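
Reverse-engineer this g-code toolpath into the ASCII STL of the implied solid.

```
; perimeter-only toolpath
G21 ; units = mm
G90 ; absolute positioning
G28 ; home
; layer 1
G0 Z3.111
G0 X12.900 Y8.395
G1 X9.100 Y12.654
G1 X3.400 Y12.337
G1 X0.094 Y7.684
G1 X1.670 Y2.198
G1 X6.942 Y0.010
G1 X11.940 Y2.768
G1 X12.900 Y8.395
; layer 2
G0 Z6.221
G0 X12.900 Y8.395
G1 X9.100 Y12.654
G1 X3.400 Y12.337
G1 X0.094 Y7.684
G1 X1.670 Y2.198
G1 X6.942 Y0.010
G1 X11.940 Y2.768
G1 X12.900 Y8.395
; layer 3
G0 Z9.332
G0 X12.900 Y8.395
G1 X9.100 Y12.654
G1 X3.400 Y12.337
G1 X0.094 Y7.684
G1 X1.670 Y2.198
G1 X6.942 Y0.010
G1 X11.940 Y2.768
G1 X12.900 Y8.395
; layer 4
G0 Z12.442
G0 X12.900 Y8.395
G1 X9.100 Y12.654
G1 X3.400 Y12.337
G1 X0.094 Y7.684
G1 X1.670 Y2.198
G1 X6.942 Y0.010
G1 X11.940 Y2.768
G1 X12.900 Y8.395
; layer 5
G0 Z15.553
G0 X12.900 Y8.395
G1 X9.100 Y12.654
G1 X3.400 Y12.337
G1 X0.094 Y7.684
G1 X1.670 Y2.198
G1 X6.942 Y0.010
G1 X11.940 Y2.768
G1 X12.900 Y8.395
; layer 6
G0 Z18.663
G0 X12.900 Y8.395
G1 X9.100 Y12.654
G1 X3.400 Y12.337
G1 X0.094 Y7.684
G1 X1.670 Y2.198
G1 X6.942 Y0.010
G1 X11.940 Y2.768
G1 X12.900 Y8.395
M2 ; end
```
solid part
  facet normal 0.0000 0.0000 -1.0000
    outer loop
      vertex 3.400 12.337 0.000
      vertex 9.100 12.654 0.000
      vertex 12.900 8.395 0.000
    endloop
  endfacet
  facet normal 0.0000 0.0000 -1.0000
    outer loop
      vertex 0.094 7.684 0.000
      vertex 3.400 12.337 0.000
      vertex 12.900 8.395 0.000
    endloop
  endfacet
  facet normal 0.0000 0.0000 -1.0000
    outer loop
      vertex 1.670 2.198 0.000
      vertex 0.094 7.684 0.000
      vertex 12.900 8.395 0.000
    endloop
  endfacet
  facet normal 0.0000 0.0000 -1.0000
    outer loop
      vertex 6.942 0.010 0.000
      vertex 1.670 2.198 0.000
      vertex 12.900 8.395 0.000
    endloop
  endfacet
  facet normal 0.0000 0.0000 -1.0000
    outer loop
      vertex 11.940 2.768 0.000
      vertex 6.942 0.010 0.000
      vertex 12.900 8.395 0.000
    endloop
  endfacet
  facet normal 0.0000 0.0000 1.0000
    outer loop
      vertex 12.900 8.395 18.663
      vertex 9.100 12.654 18.663
      vertex 3.400 12.337 18.663
    endloop
  endfacet
  facet normal 0.0000 0.0000 1.0000
    outer loop
      vertex 12.900 8.395 18.663
      vertex 3.400 12.337 18.663
      vertex 0.094 7.684 18.663
    endloop
  endfacet
  facet normal 0.0000 0.0000 1.0000
    outer loop
      vertex 12.900 8.395 18.663
      vertex 0.094 7.684 18.663
      vertex 1.670 2.198 18.663
    endloop
  endfacet
  facet normal 0.0000 0.0000 1.0000
    outer loop
      vertex 12.900 8.395 18.663
      vertex 1.670 2.198 18.663
      vertex 6.942 0.010 18.663
    endloop
  endfacet
  facet normal 0.0000 0.0000 1.0000
    outer loop
      vertex 12.900 8.395 18.663
      vertex 6.942 0.010 18.663
      vertex 11.940 2.768 18.663
    endloop
  endfacet
  facet normal 0.7462 0.6658 0.0000
    outer loop
      vertex 12.900 8.395 0.000
      vertex 9.100 12.654 0.000
      vertex 9.100 12.654 18.663
    endloop
  endfacet
  facet normal 0.7462 0.6658 0.0000
    outer loop
      vertex 12.900 8.395 0.000
      vertex 9.100 12.654 18.663
      vertex 12.900 8.395 18.663
    endloop
  endfacet
  facet normal -0.0555 0.9985 0.0000
    outer loop
      vertex 9.100 12.654 0.000
      vertex 3.400 12.337 0.000
      vertex 3.400 12.337 18.663
    endloop
  endfacet
  facet normal -0.0555 0.9985 0.0000
    outer loop
      vertex 9.100 12.654 0.000
      vertex 3.400 12.337 18.663
      vertex 9.100 12.654 18.663
    endloop
  endfacet
  facet normal -0.8152 0.5792 0.0000
    outer loop
      vertex 3.400 12.337 0.000
      vertex 0.094 7.684 0.000
      vertex 0.094 7.684 18.663
    endloop
  endfacet
  facet normal -0.8152 0.5792 0.0000
    outer loop
      vertex 3.400 12.337 0.000
      vertex 0.094 7.684 18.663
      vertex 3.400 12.337 18.663
    endloop
  endfacet
  facet normal -0.9611 -0.2761 0.0000
    outer loop
      vertex 0.094 7.684 0.000
      vertex 1.670 2.198 0.000
      vertex 1.670 2.198 18.663
    endloop
  endfacet
  facet normal -0.9611 -0.2761 0.0000
    outer loop
      vertex 0.094 7.684 0.000
      vertex 1.670 2.198 18.663
      vertex 0.094 7.684 18.663
    endloop
  endfacet
  facet normal -0.3833 -0.9236 0.0000
    outer loop
      vertex 1.670 2.198 0.000
      vertex 6.942 0.010 0.000
      vertex 6.942 0.010 18.663
    endloop
  endfacet
  facet normal -0.3833 -0.9236 0.0000
    outer loop
      vertex 1.670 2.198 0.000
      vertex 6.942 0.010 18.663
      vertex 1.670 2.198 18.663
    endloop
  endfacet
  facet normal 0.4831 -0.8755 0.0000
    outer loop
      vertex 6.942 0.010 0.000
      vertex 11.940 2.768 0.000
      vertex 11.940 2.768 18.663
    endloop
  endfacet
  facet normal 0.4831 -0.8755 0.0000
    outer loop
      vertex 6.942 0.010 0.000
      vertex 11.940 2.768 18.663
      vertex 6.942 0.010 18.663
    endloop
  endfacet
  facet normal 0.9858 -0.1682 0.0000
    outer loop
      vertex 11.940 2.768 0.000
      vertex 12.900 8.395 0.000
      vertex 12.900 8.395 18.663
    endloop
  endfacet
  facet normal 0.9858 -0.1682 0.0000
    outer loop
      vertex 11.940 2.768 0.000
      vertex 12.900 8.395 18.663
      vertex 11.940 2.768 18.663
    endloop
  endfacet
endsolid part

The G0 Z moves step by Δz≈3.111 mm. Every layer's G1 loop is the same polygon, so the solid is a straight extrusion of it from z=0 to z≈18.7. Closing with flat bottom and top caps and triangulating gives 24 facets — a regular 7-sided prism (a cylinder approximated with 7 flat sides), circumscribed radius ≈ 6.58 mm, height ≈ 18.7 mm.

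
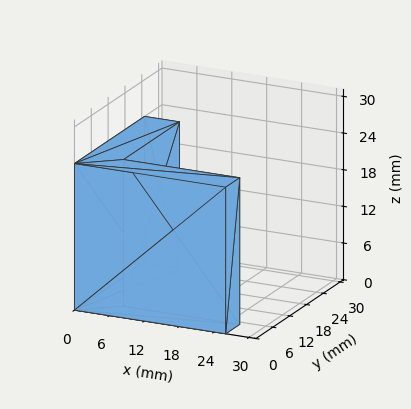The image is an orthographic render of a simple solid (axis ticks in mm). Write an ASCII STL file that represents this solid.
Reading the render: the shape is an L-shaped prism: outer 26 × 25 mm, arm thicknesses ≈ 5 mm (horizontal) and 6 mm (vertical), extruded 24 mm in z (dimensions read to the nearest mm from the axis ticks). For the STL, each face is triangulated and given an outward normal.

solid part
  facet normal 0.0000 0.0000 -1.0000
    outer loop
      vertex 26.000 5.000 0.000
      vertex 26.000 0.000 0.000
      vertex 0.000 0.000 0.000
    endloop
  endfacet
  facet normal 0.0000 0.0000 -1.0000
    outer loop
      vertex 6.000 5.000 0.000
      vertex 26.000 5.000 0.000
      vertex 0.000 0.000 0.000
    endloop
  endfacet
  facet normal 0.0000 0.0000 -1.0000
    outer loop
      vertex 6.000 25.000 0.000
      vertex 6.000 5.000 0.000
      vertex 0.000 0.000 0.000
    endloop
  endfacet
  facet normal 0.0000 0.0000 -1.0000
    outer loop
      vertex 0.000 25.000 0.000
      vertex 6.000 25.000 0.000
      vertex 0.000 0.000 0.000
    endloop
  endfacet
  facet normal 0.0000 0.0000 1.0000
    outer loop
      vertex 0.000 0.000 24.000
      vertex 26.000 0.000 24.000
      vertex 26.000 5.000 24.000
    endloop
  endfacet
  facet normal 0.0000 0.0000 1.0000
    outer loop
      vertex 0.000 0.000 24.000
      vertex 26.000 5.000 24.000
      vertex 6.000 5.000 24.000
    endloop
  endfacet
  facet normal 0.0000 0.0000 1.0000
    outer loop
      vertex 0.000 0.000 24.000
      vertex 6.000 5.000 24.000
      vertex 6.000 25.000 24.000
    endloop
  endfacet
  facet normal 0.0000 0.0000 1.0000
    outer loop
      vertex 0.000 0.000 24.000
      vertex 6.000 25.000 24.000
      vertex 0.000 25.000 24.000
    endloop
  endfacet
  facet normal 0.0000 -1.0000 0.0000
    outer loop
      vertex 0.000 0.000 0.000
      vertex 26.000 0.000 0.000
      vertex 26.000 0.000 24.000
    endloop
  endfacet
  facet normal 0.0000 -1.0000 0.0000
    outer loop
      vertex 0.000 0.000 0.000
      vertex 26.000 0.000 24.000
      vertex 0.000 0.000 24.000
    endloop
  endfacet
  facet normal 1.0000 0.0000 0.0000
    outer loop
      vertex 26.000 0.000 0.000
      vertex 26.000 5.000 0.000
      vertex 26.000 5.000 24.000
    endloop
  endfacet
  facet normal 1.0000 0.0000 0.0000
    outer loop
      vertex 26.000 0.000 0.000
      vertex 26.000 5.000 24.000
      vertex 26.000 0.000 24.000
    endloop
  endfacet
  facet normal 0.0000 1.0000 0.0000
    outer loop
      vertex 26.000 5.000 0.000
      vertex 6.000 5.000 0.000
      vertex 6.000 5.000 24.000
    endloop
  endfacet
  facet normal 0.0000 1.0000 0.0000
    outer loop
      vertex 26.000 5.000 0.000
      vertex 6.000 5.000 24.000
      vertex 26.000 5.000 24.000
    endloop
  endfacet
  facet normal 1.0000 0.0000 0.0000
    outer loop
      vertex 6.000 5.000 0.000
      vertex 6.000 25.000 0.000
      vertex 6.000 25.000 24.000
    endloop
  endfacet
  facet normal 1.0000 0.0000 0.0000
    outer loop
      vertex 6.000 5.000 0.000
      vertex 6.000 25.000 24.000
      vertex 6.000 5.000 24.000
    endloop
  endfacet
  facet normal 0.0000 1.0000 0.0000
    outer loop
      vertex 6.000 25.000 0.000
      vertex 0.000 25.000 0.000
      vertex 0.000 25.000 24.000
    endloop
  endfacet
  facet normal 0.0000 1.0000 0.0000
    outer loop
      vertex 6.000 25.000 0.000
      vertex 0.000 25.000 24.000
      vertex 6.000 25.000 24.000
    endloop
  endfacet
  facet normal -1.0000 0.0000 0.0000
    outer loop
      vertex 0.000 25.000 0.000
      vertex 0.000 0.000 0.000
      vertex 0.000 0.000 24.000
    endloop
  endfacet
  facet normal -1.0000 0.0000 0.0000
    outer loop
      vertex 0.000 25.000 0.000
      vertex 0.000 0.000 24.000
      vertex 0.000 25.000 24.000
    endloop
  endfacet
endsolid part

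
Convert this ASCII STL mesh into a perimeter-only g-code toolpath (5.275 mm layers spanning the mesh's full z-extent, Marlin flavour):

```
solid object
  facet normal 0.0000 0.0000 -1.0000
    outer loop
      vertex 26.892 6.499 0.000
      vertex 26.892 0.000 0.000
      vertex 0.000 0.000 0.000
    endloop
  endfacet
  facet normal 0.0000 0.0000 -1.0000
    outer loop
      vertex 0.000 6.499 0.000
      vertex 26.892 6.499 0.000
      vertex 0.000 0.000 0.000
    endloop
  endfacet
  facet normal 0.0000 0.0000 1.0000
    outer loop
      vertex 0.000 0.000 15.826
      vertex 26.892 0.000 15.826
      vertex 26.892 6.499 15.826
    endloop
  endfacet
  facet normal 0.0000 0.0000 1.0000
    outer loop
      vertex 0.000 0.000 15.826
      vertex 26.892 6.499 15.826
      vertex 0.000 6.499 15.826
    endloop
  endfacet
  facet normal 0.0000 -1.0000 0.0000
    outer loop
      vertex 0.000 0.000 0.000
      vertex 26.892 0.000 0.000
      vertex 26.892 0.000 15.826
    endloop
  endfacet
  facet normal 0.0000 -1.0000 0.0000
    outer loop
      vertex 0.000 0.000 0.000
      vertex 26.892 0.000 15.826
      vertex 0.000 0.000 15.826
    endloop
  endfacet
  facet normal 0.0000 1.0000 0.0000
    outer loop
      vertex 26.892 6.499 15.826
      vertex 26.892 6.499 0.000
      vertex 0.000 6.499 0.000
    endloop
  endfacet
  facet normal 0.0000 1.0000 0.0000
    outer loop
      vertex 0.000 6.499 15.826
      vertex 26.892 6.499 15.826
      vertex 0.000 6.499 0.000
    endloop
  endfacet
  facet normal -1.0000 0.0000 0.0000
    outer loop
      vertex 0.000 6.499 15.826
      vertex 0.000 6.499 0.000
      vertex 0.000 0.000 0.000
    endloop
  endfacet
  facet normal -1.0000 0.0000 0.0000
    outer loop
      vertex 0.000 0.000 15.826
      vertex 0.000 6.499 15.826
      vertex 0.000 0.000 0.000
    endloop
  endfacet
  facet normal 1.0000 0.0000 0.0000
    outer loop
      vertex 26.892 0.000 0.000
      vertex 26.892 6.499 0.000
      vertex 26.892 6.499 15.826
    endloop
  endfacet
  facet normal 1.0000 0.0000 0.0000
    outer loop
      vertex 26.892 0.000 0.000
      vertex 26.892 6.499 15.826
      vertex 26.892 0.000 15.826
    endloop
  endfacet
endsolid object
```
; perimeter-only toolpath
G21 ; units = mm
G90 ; absolute positioning
G28 ; home
; layer 1
G0 Z5.275
G0 X0.000 Y0.000
G1 X26.892 Y0.000
G1 X26.892 Y6.499
G1 X0.000 Y6.499
G1 X0.000 Y0.000
; layer 2
G0 Z10.551
G0 X0.000 Y0.000
G1 X26.892 Y0.000
G1 X26.892 Y6.499
G1 X0.000 Y6.499
G1 X0.000 Y0.000
; layer 3
G0 Z15.826
G0 X0.000 Y0.000
G1 X26.892 Y0.000
G1 X26.892 Y6.499
G1 X0.000 Y6.499
G1 X0.000 Y0.000
M2 ; end

The solid is a rectangular box, roughly 26.9 × 6.5 mm footprint and 15.8 mm tall. Slicing at Δz = 5.275 mm — 3 equal slices spanning the solid's height, so layer i sits at z = i·h/3 — gives 3 non-empty perimeters. Each is a 4-segment closed polygon; G0 lifts to the layer z and rapids to the start vertex, then G1 traces the edges.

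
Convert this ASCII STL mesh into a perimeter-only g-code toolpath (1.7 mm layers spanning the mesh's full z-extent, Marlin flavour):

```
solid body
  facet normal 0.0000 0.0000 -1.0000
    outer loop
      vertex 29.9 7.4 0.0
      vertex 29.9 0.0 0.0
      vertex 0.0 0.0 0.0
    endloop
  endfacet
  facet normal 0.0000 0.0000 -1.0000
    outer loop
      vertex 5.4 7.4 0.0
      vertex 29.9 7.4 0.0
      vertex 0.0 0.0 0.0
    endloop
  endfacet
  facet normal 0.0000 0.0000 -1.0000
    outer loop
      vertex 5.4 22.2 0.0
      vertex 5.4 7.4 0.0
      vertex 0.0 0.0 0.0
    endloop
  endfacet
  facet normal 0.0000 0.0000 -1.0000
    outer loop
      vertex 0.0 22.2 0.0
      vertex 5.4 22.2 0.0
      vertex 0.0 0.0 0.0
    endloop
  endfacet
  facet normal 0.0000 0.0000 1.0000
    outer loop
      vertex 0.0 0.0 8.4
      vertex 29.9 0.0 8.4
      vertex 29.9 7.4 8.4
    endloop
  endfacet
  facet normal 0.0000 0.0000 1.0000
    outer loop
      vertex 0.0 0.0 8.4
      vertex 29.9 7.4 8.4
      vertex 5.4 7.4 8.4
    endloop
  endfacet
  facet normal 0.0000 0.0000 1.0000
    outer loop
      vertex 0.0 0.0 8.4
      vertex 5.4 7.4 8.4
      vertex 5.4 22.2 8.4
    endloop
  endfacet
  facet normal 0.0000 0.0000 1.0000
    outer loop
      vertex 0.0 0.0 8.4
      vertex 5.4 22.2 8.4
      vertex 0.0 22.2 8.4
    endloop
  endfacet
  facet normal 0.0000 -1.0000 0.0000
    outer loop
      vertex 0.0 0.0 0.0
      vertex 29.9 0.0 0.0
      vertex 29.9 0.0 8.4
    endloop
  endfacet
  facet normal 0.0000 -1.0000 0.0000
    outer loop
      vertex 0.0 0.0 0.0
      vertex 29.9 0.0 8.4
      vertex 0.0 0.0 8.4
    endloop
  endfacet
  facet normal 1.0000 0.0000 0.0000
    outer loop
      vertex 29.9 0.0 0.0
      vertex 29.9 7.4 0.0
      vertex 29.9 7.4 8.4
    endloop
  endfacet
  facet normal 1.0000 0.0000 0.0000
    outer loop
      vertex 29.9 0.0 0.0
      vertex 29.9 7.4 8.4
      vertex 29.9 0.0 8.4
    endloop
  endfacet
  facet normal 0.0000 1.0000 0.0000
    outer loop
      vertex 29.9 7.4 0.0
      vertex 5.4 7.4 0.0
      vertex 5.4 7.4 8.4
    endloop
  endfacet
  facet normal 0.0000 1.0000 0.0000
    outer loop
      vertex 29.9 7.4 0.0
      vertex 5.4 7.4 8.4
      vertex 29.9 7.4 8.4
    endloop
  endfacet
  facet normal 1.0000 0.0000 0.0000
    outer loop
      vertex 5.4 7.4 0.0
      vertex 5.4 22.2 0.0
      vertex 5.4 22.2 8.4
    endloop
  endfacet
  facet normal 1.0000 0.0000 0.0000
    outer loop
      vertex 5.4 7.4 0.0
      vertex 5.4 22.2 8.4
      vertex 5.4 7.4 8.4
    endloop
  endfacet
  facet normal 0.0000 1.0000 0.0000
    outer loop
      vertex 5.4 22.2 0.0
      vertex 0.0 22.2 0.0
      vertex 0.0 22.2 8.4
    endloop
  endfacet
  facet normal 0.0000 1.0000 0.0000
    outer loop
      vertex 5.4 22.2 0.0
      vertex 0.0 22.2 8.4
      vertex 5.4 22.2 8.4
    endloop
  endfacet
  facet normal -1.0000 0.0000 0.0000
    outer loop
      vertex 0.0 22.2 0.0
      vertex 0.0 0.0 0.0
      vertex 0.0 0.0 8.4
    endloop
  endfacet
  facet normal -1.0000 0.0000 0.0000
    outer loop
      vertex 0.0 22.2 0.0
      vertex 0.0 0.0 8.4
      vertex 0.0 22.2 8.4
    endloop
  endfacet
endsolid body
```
; perimeter-only toolpath
G21 ; units = mm
G90 ; absolute positioning
G28 ; home
; layer 1
G0 Z1.7
G0 X0.0 Y0.0
G1 X29.9 Y0.0
G1 X29.9 Y7.4
G1 X5.4 Y7.4
G1 X5.4 Y22.2
G1 X0.0 Y22.2
G1 X0.0 Y0.0
; layer 2
G0 Z3.4
G0 X0.0 Y0.0
G1 X29.9 Y0.0
G1 X29.9 Y7.4
G1 X5.4 Y7.4
G1 X5.4 Y22.2
G1 X0.0 Y22.2
G1 X0.0 Y0.0
; layer 3
G0 Z5.0
G0 X0.0 Y0.0
G1 X29.9 Y0.0
G1 X29.9 Y7.4
G1 X5.4 Y7.4
G1 X5.4 Y22.2
G1 X0.0 Y22.2
G1 X0.0 Y0.0
; layer 4
G0 Z6.7
G0 X0.0 Y0.0
G1 X29.9 Y0.0
G1 X29.9 Y7.4
G1 X5.4 Y7.4
G1 X5.4 Y22.2
G1 X0.0 Y22.2
G1 X0.0 Y0.0
; layer 5
G0 Z8.4
G0 X0.0 Y0.0
G1 X29.9 Y0.0
G1 X29.9 Y7.4
G1 X5.4 Y7.4
G1 X5.4 Y22.2
G1 X0.0 Y22.2
G1 X0.0 Y0.0
M2 ; end

The solid is an L-shaped prism: outer 29.9 × 22.2 mm, arm thicknesses ≈ 7.4 mm (horizontal) and 5.4 mm (vertical), extruded 8.4 mm in z. Slicing at Δz = 1.7 mm — 5 equal slices spanning the solid's height, so layer i sits at z = i·h/5 — gives 5 non-empty perimeters. Each is a 6-segment closed polygon; G0 lifts to the layer z and rapids to the start vertex, then G1 traces the edges.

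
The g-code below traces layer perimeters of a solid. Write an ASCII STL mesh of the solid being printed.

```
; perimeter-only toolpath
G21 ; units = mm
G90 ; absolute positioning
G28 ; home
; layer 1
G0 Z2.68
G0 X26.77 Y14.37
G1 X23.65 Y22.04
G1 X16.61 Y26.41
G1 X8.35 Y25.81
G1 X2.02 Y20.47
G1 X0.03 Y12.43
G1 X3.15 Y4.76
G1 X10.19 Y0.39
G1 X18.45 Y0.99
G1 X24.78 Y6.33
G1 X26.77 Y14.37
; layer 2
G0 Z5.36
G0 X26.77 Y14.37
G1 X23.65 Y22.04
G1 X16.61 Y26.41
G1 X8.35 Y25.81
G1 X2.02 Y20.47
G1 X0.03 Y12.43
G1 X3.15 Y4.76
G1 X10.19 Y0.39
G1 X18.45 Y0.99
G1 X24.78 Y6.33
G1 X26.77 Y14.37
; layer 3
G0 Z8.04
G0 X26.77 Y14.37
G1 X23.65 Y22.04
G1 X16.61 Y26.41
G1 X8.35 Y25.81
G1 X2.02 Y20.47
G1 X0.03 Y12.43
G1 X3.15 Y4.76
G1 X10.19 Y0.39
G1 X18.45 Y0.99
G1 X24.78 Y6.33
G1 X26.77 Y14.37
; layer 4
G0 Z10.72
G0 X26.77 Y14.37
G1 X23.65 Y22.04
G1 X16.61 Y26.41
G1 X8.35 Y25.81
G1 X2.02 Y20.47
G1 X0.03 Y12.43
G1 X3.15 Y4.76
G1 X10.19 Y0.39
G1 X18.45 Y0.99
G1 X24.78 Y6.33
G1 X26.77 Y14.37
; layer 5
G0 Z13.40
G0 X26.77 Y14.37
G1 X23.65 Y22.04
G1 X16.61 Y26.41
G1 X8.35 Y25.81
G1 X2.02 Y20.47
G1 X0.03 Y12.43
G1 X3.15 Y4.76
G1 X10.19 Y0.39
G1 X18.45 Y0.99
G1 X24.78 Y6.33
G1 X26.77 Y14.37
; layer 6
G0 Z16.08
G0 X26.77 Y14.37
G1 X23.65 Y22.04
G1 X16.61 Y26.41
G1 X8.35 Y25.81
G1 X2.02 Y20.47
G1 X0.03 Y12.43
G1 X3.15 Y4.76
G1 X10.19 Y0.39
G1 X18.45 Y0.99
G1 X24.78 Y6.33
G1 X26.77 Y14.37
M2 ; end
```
solid part
  facet normal 0.0000 0.0000 -1.0000
    outer loop
      vertex 16.61 26.41 0.00
      vertex 23.65 22.04 0.00
      vertex 26.77 14.37 0.00
    endloop
  endfacet
  facet normal 0.0000 0.0000 -1.0000
    outer loop
      vertex 8.35 25.81 0.00
      vertex 16.61 26.41 0.00
      vertex 26.77 14.37 0.00
    endloop
  endfacet
  facet normal 0.0000 0.0000 -1.0000
    outer loop
      vertex 2.02 20.47 0.00
      vertex 8.35 25.81 0.00
      vertex 26.77 14.37 0.00
    endloop
  endfacet
  facet normal 0.0000 0.0000 -1.0000
    outer loop
      vertex 0.03 12.43 0.00
      vertex 2.02 20.47 0.00
      vertex 26.77 14.37 0.00
    endloop
  endfacet
  facet normal 0.0000 0.0000 -1.0000
    outer loop
      vertex 3.15 4.76 0.00
      vertex 0.03 12.43 0.00
      vertex 26.77 14.37 0.00
    endloop
  endfacet
  facet normal 0.0000 0.0000 -1.0000
    outer loop
      vertex 10.19 0.39 0.00
      vertex 3.15 4.76 0.00
      vertex 26.77 14.37 0.00
    endloop
  endfacet
  facet normal 0.0000 0.0000 -1.0000
    outer loop
      vertex 18.45 0.99 0.00
      vertex 10.19 0.39 0.00
      vertex 26.77 14.37 0.00
    endloop
  endfacet
  facet normal 0.0000 0.0000 -1.0000
    outer loop
      vertex 24.78 6.33 0.00
      vertex 18.45 0.99 0.00
      vertex 26.77 14.37 0.00
    endloop
  endfacet
  facet normal 0.0000 0.0000 1.0000
    outer loop
      vertex 26.77 14.37 16.08
      vertex 23.65 22.04 16.08
      vertex 16.61 26.41 16.08
    endloop
  endfacet
  facet normal 0.0000 0.0000 1.0000
    outer loop
      vertex 26.77 14.37 16.08
      vertex 16.61 26.41 16.08
      vertex 8.35 25.81 16.08
    endloop
  endfacet
  facet normal 0.0000 0.0000 1.0000
    outer loop
      vertex 26.77 14.37 16.08
      vertex 8.35 25.81 16.08
      vertex 2.02 20.47 16.08
    endloop
  endfacet
  facet normal 0.0000 0.0000 1.0000
    outer loop
      vertex 26.77 14.37 16.08
      vertex 2.02 20.47 16.08
      vertex 0.03 12.43 16.08
    endloop
  endfacet
  facet normal 0.0000 0.0000 1.0000
    outer loop
      vertex 26.77 14.37 16.08
      vertex 0.03 12.43 16.08
      vertex 3.15 4.76 16.08
    endloop
  endfacet
  facet normal 0.0000 0.0000 1.0000
    outer loop
      vertex 26.77 14.37 16.08
      vertex 3.15 4.76 16.08
      vertex 10.19 0.39 16.08
    endloop
  endfacet
  facet normal 0.0000 0.0000 1.0000
    outer loop
      vertex 26.77 14.37 16.08
      vertex 10.19 0.39 16.08
      vertex 18.45 0.99 16.08
    endloop
  endfacet
  facet normal 0.0000 0.0000 1.0000
    outer loop
      vertex 26.77 14.37 16.08
      vertex 18.45 0.99 16.08
      vertex 24.78 6.33 16.08
    endloop
  endfacet
  facet normal 0.9263 0.3768 0.0000
    outer loop
      vertex 26.77 14.37 0.00
      vertex 23.65 22.04 0.00
      vertex 23.65 22.04 16.08
    endloop
  endfacet
  facet normal 0.9263 0.3768 0.0000
    outer loop
      vertex 26.77 14.37 0.00
      vertex 23.65 22.04 16.08
      vertex 26.77 14.37 16.08
    endloop
  endfacet
  facet normal 0.5274 0.8496 0.0000
    outer loop
      vertex 23.65 22.04 0.00
      vertex 16.61 26.41 0.00
      vertex 16.61 26.41 16.08
    endloop
  endfacet
  facet normal 0.5274 0.8496 0.0000
    outer loop
      vertex 23.65 22.04 0.00
      vertex 16.61 26.41 16.08
      vertex 23.65 22.04 16.08
    endloop
  endfacet
  facet normal -0.0724 0.9974 0.0000
    outer loop
      vertex 16.61 26.41 0.00
      vertex 8.35 25.81 0.00
      vertex 8.35 25.81 16.08
    endloop
  endfacet
  facet normal -0.0724 0.9974 0.0000
    outer loop
      vertex 16.61 26.41 0.00
      vertex 8.35 25.81 16.08
      vertex 16.61 26.41 16.08
    endloop
  endfacet
  facet normal -0.6448 0.7643 0.0000
    outer loop
      vertex 8.35 25.81 0.00
      vertex 2.02 20.47 0.00
      vertex 2.02 20.47 16.08
    endloop
  endfacet
  facet normal -0.6448 0.7643 0.0000
    outer loop
      vertex 8.35 25.81 0.00
      vertex 2.02 20.47 16.08
      vertex 8.35 25.81 16.08
    endloop
  endfacet
  facet normal -0.9707 0.2403 0.0000
    outer loop
      vertex 2.02 20.47 0.00
      vertex 0.03 12.43 0.00
      vertex 0.03 12.43 16.08
    endloop
  endfacet
  facet normal -0.9707 0.2403 0.0000
    outer loop
      vertex 2.02 20.47 0.00
      vertex 0.03 12.43 16.08
      vertex 2.02 20.47 16.08
    endloop
  endfacet
  facet normal -0.9263 -0.3768 0.0000
    outer loop
      vertex 0.03 12.43 0.00
      vertex 3.15 4.76 0.00
      vertex 3.15 4.76 16.08
    endloop
  endfacet
  facet normal -0.9263 -0.3768 0.0000
    outer loop
      vertex 0.03 12.43 0.00
      vertex 3.15 4.76 16.08
      vertex 0.03 12.43 16.08
    endloop
  endfacet
  facet normal -0.5274 -0.8496 0.0000
    outer loop
      vertex 3.15 4.76 0.00
      vertex 10.19 0.39 0.00
      vertex 10.19 0.39 16.08
    endloop
  endfacet
  facet normal -0.5274 -0.8496 0.0000
    outer loop
      vertex 3.15 4.76 0.00
      vertex 10.19 0.39 16.08
      vertex 3.15 4.76 16.08
    endloop
  endfacet
  facet normal 0.0724 -0.9974 0.0000
    outer loop
      vertex 10.19 0.39 0.00
      vertex 18.45 0.99 0.00
      vertex 18.45 0.99 16.08
    endloop
  endfacet
  facet normal 0.0724 -0.9974 0.0000
    outer loop
      vertex 10.19 0.39 0.00
      vertex 18.45 0.99 16.08
      vertex 10.19 0.39 16.08
    endloop
  endfacet
  facet normal 0.6448 -0.7643 0.0000
    outer loop
      vertex 18.45 0.99 0.00
      vertex 24.78 6.33 0.00
      vertex 24.78 6.33 16.08
    endloop
  endfacet
  facet normal 0.6448 -0.7643 0.0000
    outer loop
      vertex 18.45 0.99 0.00
      vertex 24.78 6.33 16.08
      vertex 18.45 0.99 16.08
    endloop
  endfacet
  facet normal 0.9707 -0.2403 0.0000
    outer loop
      vertex 24.78 6.33 0.00
      vertex 26.77 14.37 0.00
      vertex 26.77 14.37 16.08
    endloop
  endfacet
  facet normal 0.9707 -0.2403 0.0000
    outer loop
      vertex 24.78 6.33 0.00
      vertex 26.77 14.37 16.08
      vertex 24.78 6.33 16.08
    endloop
  endfacet
endsolid part

The G0 Z moves step by Δz≈2.68 mm. Every layer's G1 loop is the same polygon, so the solid is a straight extrusion of it from z=0 to z≈16.1. Closing with flat bottom and top caps and triangulating gives 36 facets — a regular 10-sided prism (a cylinder approximated with 10 flat sides), circumscribed radius ≈ 13.4 mm, height ≈ 16.1 mm.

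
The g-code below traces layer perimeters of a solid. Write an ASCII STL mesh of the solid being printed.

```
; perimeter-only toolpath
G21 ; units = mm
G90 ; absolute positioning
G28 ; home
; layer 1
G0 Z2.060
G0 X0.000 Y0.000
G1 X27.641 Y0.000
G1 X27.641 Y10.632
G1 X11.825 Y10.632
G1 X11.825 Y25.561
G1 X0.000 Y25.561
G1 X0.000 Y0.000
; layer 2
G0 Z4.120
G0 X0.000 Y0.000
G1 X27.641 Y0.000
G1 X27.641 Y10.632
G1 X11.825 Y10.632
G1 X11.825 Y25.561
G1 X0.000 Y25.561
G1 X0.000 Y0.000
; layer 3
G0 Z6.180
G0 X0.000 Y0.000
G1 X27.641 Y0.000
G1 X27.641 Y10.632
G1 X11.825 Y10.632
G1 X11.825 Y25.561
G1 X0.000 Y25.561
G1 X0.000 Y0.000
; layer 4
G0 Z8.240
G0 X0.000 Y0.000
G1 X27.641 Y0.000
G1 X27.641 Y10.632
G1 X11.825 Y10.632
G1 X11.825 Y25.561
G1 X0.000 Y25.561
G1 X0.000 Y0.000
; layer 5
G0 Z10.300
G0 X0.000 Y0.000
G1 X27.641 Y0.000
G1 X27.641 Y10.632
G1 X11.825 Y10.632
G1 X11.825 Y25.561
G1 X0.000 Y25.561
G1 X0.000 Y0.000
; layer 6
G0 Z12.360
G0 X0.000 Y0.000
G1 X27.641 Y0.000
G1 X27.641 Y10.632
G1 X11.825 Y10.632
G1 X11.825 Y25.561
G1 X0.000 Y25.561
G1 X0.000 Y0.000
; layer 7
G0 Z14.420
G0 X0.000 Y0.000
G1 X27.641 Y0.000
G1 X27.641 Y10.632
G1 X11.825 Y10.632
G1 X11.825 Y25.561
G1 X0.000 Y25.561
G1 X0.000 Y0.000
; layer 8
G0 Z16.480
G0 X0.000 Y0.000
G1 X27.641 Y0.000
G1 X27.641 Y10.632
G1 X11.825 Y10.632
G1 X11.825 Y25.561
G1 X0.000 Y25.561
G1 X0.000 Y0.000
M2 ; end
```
solid part
  facet normal 0.0000 0.0000 -1.0000
    outer loop
      vertex 27.641 10.632 0.000
      vertex 27.641 0.000 0.000
      vertex 0.000 0.000 0.000
    endloop
  endfacet
  facet normal 0.0000 0.0000 -1.0000
    outer loop
      vertex 11.825 10.632 0.000
      vertex 27.641 10.632 0.000
      vertex 0.000 0.000 0.000
    endloop
  endfacet
  facet normal 0.0000 0.0000 -1.0000
    outer loop
      vertex 11.825 25.561 0.000
      vertex 11.825 10.632 0.000
      vertex 0.000 0.000 0.000
    endloop
  endfacet
  facet normal 0.0000 0.0000 -1.0000
    outer loop
      vertex 0.000 25.561 0.000
      vertex 11.825 25.561 0.000
      vertex 0.000 0.000 0.000
    endloop
  endfacet
  facet normal 0.0000 0.0000 1.0000
    outer loop
      vertex 0.000 0.000 16.480
      vertex 27.641 0.000 16.480
      vertex 27.641 10.632 16.480
    endloop
  endfacet
  facet normal 0.0000 0.0000 1.0000
    outer loop
      vertex 0.000 0.000 16.480
      vertex 27.641 10.632 16.480
      vertex 11.825 10.632 16.480
    endloop
  endfacet
  facet normal 0.0000 0.0000 1.0000
    outer loop
      vertex 0.000 0.000 16.480
      vertex 11.825 10.632 16.480
      vertex 11.825 25.561 16.480
    endloop
  endfacet
  facet normal 0.0000 0.0000 1.0000
    outer loop
      vertex 0.000 0.000 16.480
      vertex 11.825 25.561 16.480
      vertex 0.000 25.561 16.480
    endloop
  endfacet
  facet normal 0.0000 -1.0000 0.0000
    outer loop
      vertex 0.000 0.000 0.000
      vertex 27.641 0.000 0.000
      vertex 27.641 0.000 16.480
    endloop
  endfacet
  facet normal 0.0000 -1.0000 0.0000
    outer loop
      vertex 0.000 0.000 0.000
      vertex 27.641 0.000 16.480
      vertex 0.000 0.000 16.480
    endloop
  endfacet
  facet normal 1.0000 0.0000 0.0000
    outer loop
      vertex 27.641 0.000 0.000
      vertex 27.641 10.632 0.000
      vertex 27.641 10.632 16.480
    endloop
  endfacet
  facet normal 1.0000 0.0000 0.0000
    outer loop
      vertex 27.641 0.000 0.000
      vertex 27.641 10.632 16.480
      vertex 27.641 0.000 16.480
    endloop
  endfacet
  facet normal 0.0000 1.0000 0.0000
    outer loop
      vertex 27.641 10.632 0.000
      vertex 11.825 10.632 0.000
      vertex 11.825 10.632 16.480
    endloop
  endfacet
  facet normal 0.0000 1.0000 0.0000
    outer loop
      vertex 27.641 10.632 0.000
      vertex 11.825 10.632 16.480
      vertex 27.641 10.632 16.480
    endloop
  endfacet
  facet normal 1.0000 0.0000 0.0000
    outer loop
      vertex 11.825 10.632 0.000
      vertex 11.825 25.561 0.000
      vertex 11.825 25.561 16.480
    endloop
  endfacet
  facet normal 1.0000 0.0000 0.0000
    outer loop
      vertex 11.825 10.632 0.000
      vertex 11.825 25.561 16.480
      vertex 11.825 10.632 16.480
    endloop
  endfacet
  facet normal 0.0000 1.0000 0.0000
    outer loop
      vertex 11.825 25.561 0.000
      vertex 0.000 25.561 0.000
      vertex 0.000 25.561 16.480
    endloop
  endfacet
  facet normal 0.0000 1.0000 0.0000
    outer loop
      vertex 11.825 25.561 0.000
      vertex 0.000 25.561 16.480
      vertex 11.825 25.561 16.480
    endloop
  endfacet
  facet normal -1.0000 0.0000 0.0000
    outer loop
      vertex 0.000 25.561 0.000
      vertex 0.000 0.000 0.000
      vertex 0.000 0.000 16.480
    endloop
  endfacet
  facet normal -1.0000 0.0000 0.0000
    outer loop
      vertex 0.000 25.561 0.000
      vertex 0.000 0.000 16.480
      vertex 0.000 25.561 16.480
    endloop
  endfacet
endsolid part

The G0 Z moves step by Δz≈2.060 mm. Every layer's G1 loop is the same polygon, so the solid is a straight extrusion of it from z=0 to z≈16.5. Closing with flat bottom and top caps and triangulating gives 20 facets — an L-shaped prism: outer 27.6 × 25.6 mm, arm thicknesses ≈ 10.6 mm (horizontal) and 11.8 mm (vertical), extruded 16.5 mm in z.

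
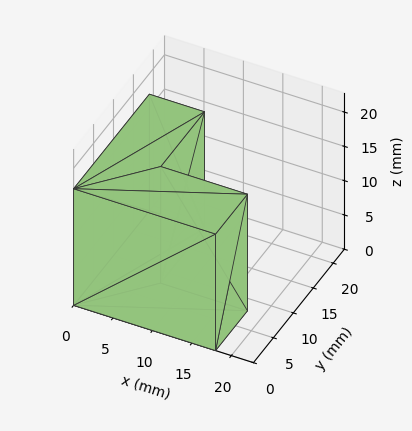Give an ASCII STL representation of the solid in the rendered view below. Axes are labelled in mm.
Reading the render: the shape is an L-shaped prism: outer 18 × 19 mm, arm thicknesses ≈ 8 mm (horizontal) and 7 mm (vertical), extruded 17 mm in z (dimensions read to the nearest mm from the axis ticks). For the STL, each face is triangulated and given an outward normal.

solid part
  facet normal 0.0000 0.0000 -1.0000
    outer loop
      vertex 18.0 8.0 0.0
      vertex 18.0 0.0 0.0
      vertex 0.0 0.0 0.0
    endloop
  endfacet
  facet normal 0.0000 0.0000 -1.0000
    outer loop
      vertex 7.0 8.0 0.0
      vertex 18.0 8.0 0.0
      vertex 0.0 0.0 0.0
    endloop
  endfacet
  facet normal 0.0000 0.0000 -1.0000
    outer loop
      vertex 7.0 19.0 0.0
      vertex 7.0 8.0 0.0
      vertex 0.0 0.0 0.0
    endloop
  endfacet
  facet normal 0.0000 0.0000 -1.0000
    outer loop
      vertex 0.0 19.0 0.0
      vertex 7.0 19.0 0.0
      vertex 0.0 0.0 0.0
    endloop
  endfacet
  facet normal 0.0000 0.0000 1.0000
    outer loop
      vertex 0.0 0.0 17.0
      vertex 18.0 0.0 17.0
      vertex 18.0 8.0 17.0
    endloop
  endfacet
  facet normal 0.0000 0.0000 1.0000
    outer loop
      vertex 0.0 0.0 17.0
      vertex 18.0 8.0 17.0
      vertex 7.0 8.0 17.0
    endloop
  endfacet
  facet normal 0.0000 0.0000 1.0000
    outer loop
      vertex 0.0 0.0 17.0
      vertex 7.0 8.0 17.0
      vertex 7.0 19.0 17.0
    endloop
  endfacet
  facet normal 0.0000 0.0000 1.0000
    outer loop
      vertex 0.0 0.0 17.0
      vertex 7.0 19.0 17.0
      vertex 0.0 19.0 17.0
    endloop
  endfacet
  facet normal 0.0000 -1.0000 0.0000
    outer loop
      vertex 0.0 0.0 0.0
      vertex 18.0 0.0 0.0
      vertex 18.0 0.0 17.0
    endloop
  endfacet
  facet normal 0.0000 -1.0000 0.0000
    outer loop
      vertex 0.0 0.0 0.0
      vertex 18.0 0.0 17.0
      vertex 0.0 0.0 17.0
    endloop
  endfacet
  facet normal 1.0000 0.0000 0.0000
    outer loop
      vertex 18.0 0.0 0.0
      vertex 18.0 8.0 0.0
      vertex 18.0 8.0 17.0
    endloop
  endfacet
  facet normal 1.0000 0.0000 0.0000
    outer loop
      vertex 18.0 0.0 0.0
      vertex 18.0 8.0 17.0
      vertex 18.0 0.0 17.0
    endloop
  endfacet
  facet normal 0.0000 1.0000 0.0000
    outer loop
      vertex 18.0 8.0 0.0
      vertex 7.0 8.0 0.0
      vertex 7.0 8.0 17.0
    endloop
  endfacet
  facet normal 0.0000 1.0000 0.0000
    outer loop
      vertex 18.0 8.0 0.0
      vertex 7.0 8.0 17.0
      vertex 18.0 8.0 17.0
    endloop
  endfacet
  facet normal 1.0000 0.0000 0.0000
    outer loop
      vertex 7.0 8.0 0.0
      vertex 7.0 19.0 0.0
      vertex 7.0 19.0 17.0
    endloop
  endfacet
  facet normal 1.0000 0.0000 0.0000
    outer loop
      vertex 7.0 8.0 0.0
      vertex 7.0 19.0 17.0
      vertex 7.0 8.0 17.0
    endloop
  endfacet
  facet normal 0.0000 1.0000 0.0000
    outer loop
      vertex 7.0 19.0 0.0
      vertex 0.0 19.0 0.0
      vertex 0.0 19.0 17.0
    endloop
  endfacet
  facet normal 0.0000 1.0000 0.0000
    outer loop
      vertex 7.0 19.0 0.0
      vertex 0.0 19.0 17.0
      vertex 7.0 19.0 17.0
    endloop
  endfacet
  facet normal -1.0000 0.0000 0.0000
    outer loop
      vertex 0.0 19.0 0.0
      vertex 0.0 0.0 0.0
      vertex 0.0 0.0 17.0
    endloop
  endfacet
  facet normal -1.0000 0.0000 0.0000
    outer loop
      vertex 0.0 19.0 0.0
      vertex 0.0 0.0 17.0
      vertex 0.0 19.0 17.0
    endloop
  endfacet
endsolid part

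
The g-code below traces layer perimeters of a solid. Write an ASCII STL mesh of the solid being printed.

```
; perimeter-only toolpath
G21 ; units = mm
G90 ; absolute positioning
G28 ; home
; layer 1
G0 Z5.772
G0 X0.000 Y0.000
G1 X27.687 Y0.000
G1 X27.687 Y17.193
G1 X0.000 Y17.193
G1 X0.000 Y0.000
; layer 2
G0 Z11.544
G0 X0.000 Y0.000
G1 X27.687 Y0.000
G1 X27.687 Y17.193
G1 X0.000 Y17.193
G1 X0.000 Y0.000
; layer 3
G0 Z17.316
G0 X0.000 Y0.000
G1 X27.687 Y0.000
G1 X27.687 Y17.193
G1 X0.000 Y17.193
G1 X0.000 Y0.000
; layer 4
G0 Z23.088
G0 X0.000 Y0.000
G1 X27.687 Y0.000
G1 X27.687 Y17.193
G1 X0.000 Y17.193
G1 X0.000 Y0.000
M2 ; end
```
solid part
  facet normal 0.0000 0.0000 -1.0000
    outer loop
      vertex 27.687 17.193 0.000
      vertex 27.687 0.000 0.000
      vertex 0.000 0.000 0.000
    endloop
  endfacet
  facet normal 0.0000 0.0000 -1.0000
    outer loop
      vertex 0.000 17.193 0.000
      vertex 27.687 17.193 0.000
      vertex 0.000 0.000 0.000
    endloop
  endfacet
  facet normal 0.0000 0.0000 1.0000
    outer loop
      vertex 0.000 0.000 23.088
      vertex 27.687 0.000 23.088
      vertex 27.687 17.193 23.088
    endloop
  endfacet
  facet normal 0.0000 0.0000 1.0000
    outer loop
      vertex 0.000 0.000 23.088
      vertex 27.687 17.193 23.088
      vertex 0.000 17.193 23.088
    endloop
  endfacet
  facet normal 0.0000 -1.0000 0.0000
    outer loop
      vertex 0.000 0.000 0.000
      vertex 27.687 0.000 0.000
      vertex 27.687 0.000 23.088
    endloop
  endfacet
  facet normal 0.0000 -1.0000 0.0000
    outer loop
      vertex 0.000 0.000 0.000
      vertex 27.687 0.000 23.088
      vertex 0.000 0.000 23.088
    endloop
  endfacet
  facet normal 0.0000 1.0000 0.0000
    outer loop
      vertex 27.687 17.193 23.088
      vertex 27.687 17.193 0.000
      vertex 0.000 17.193 0.000
    endloop
  endfacet
  facet normal 0.0000 1.0000 0.0000
    outer loop
      vertex 0.000 17.193 23.088
      vertex 27.687 17.193 23.088
      vertex 0.000 17.193 0.000
    endloop
  endfacet
  facet normal -1.0000 0.0000 0.0000
    outer loop
      vertex 0.000 17.193 23.088
      vertex 0.000 17.193 0.000
      vertex 0.000 0.000 0.000
    endloop
  endfacet
  facet normal -1.0000 0.0000 0.0000
    outer loop
      vertex 0.000 0.000 23.088
      vertex 0.000 17.193 23.088
      vertex 0.000 0.000 0.000
    endloop
  endfacet
  facet normal 1.0000 0.0000 0.0000
    outer loop
      vertex 27.687 0.000 0.000
      vertex 27.687 17.193 0.000
      vertex 27.687 17.193 23.088
    endloop
  endfacet
  facet normal 1.0000 0.0000 0.0000
    outer loop
      vertex 27.687 0.000 0.000
      vertex 27.687 17.193 23.088
      vertex 27.687 0.000 23.088
    endloop
  endfacet
endsolid part

The G0 Z moves step by Δz≈5.772 mm. Every layer's G1 loop is the same polygon, so the solid is a straight extrusion of it from z=0 to z≈23.1. Closing with flat bottom and top caps and triangulating gives 12 facets — a rectangular box, roughly 27.7 × 17.2 mm footprint and 23.1 mm tall.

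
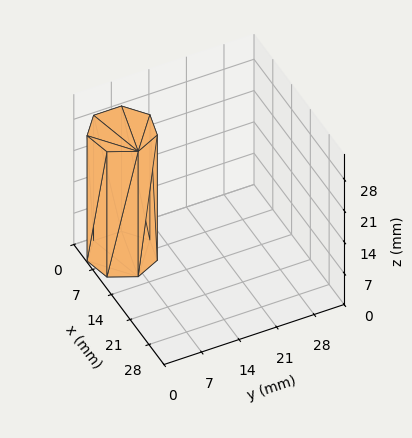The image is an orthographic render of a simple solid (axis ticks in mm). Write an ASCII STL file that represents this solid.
Reading the render: the shape is a regular 7-sided prism (a cylinder approximated with 7 flat sides), circumscribed radius ≈ 6 mm, height ≈ 28 mm (dimensions read to the nearest mm from the axis ticks). For the STL, each face is triangulated and given an outward normal.

solid part
  facet normal 0.0000 0.0000 -1.0000
    outer loop
      vertex 4.665 11.850 0.000
      vertex 9.741 10.691 0.000
      vertex 12.000 6.000 0.000
    endloop
  endfacet
  facet normal 0.0000 0.0000 -1.0000
    outer loop
      vertex 0.594 8.603 0.000
      vertex 4.665 11.850 0.000
      vertex 12.000 6.000 0.000
    endloop
  endfacet
  facet normal 0.0000 0.0000 -1.0000
    outer loop
      vertex 0.594 3.397 0.000
      vertex 0.594 8.603 0.000
      vertex 12.000 6.000 0.000
    endloop
  endfacet
  facet normal 0.0000 0.0000 -1.0000
    outer loop
      vertex 4.665 0.150 0.000
      vertex 0.594 3.397 0.000
      vertex 12.000 6.000 0.000
    endloop
  endfacet
  facet normal 0.0000 0.0000 -1.0000
    outer loop
      vertex 9.741 1.309 0.000
      vertex 4.665 0.150 0.000
      vertex 12.000 6.000 0.000
    endloop
  endfacet
  facet normal 0.0000 0.0000 1.0000
    outer loop
      vertex 12.000 6.000 28.000
      vertex 9.741 10.691 28.000
      vertex 4.665 11.850 28.000
    endloop
  endfacet
  facet normal 0.0000 0.0000 1.0000
    outer loop
      vertex 12.000 6.000 28.000
      vertex 4.665 11.850 28.000
      vertex 0.594 8.603 28.000
    endloop
  endfacet
  facet normal 0.0000 0.0000 1.0000
    outer loop
      vertex 12.000 6.000 28.000
      vertex 0.594 8.603 28.000
      vertex 0.594 3.397 28.000
    endloop
  endfacet
  facet normal 0.0000 0.0000 1.0000
    outer loop
      vertex 12.000 6.000 28.000
      vertex 0.594 3.397 28.000
      vertex 4.665 0.150 28.000
    endloop
  endfacet
  facet normal 0.0000 0.0000 1.0000
    outer loop
      vertex 12.000 6.000 28.000
      vertex 4.665 0.150 28.000
      vertex 9.741 1.309 28.000
    endloop
  endfacet
  facet normal 0.9010 0.4339 0.0000
    outer loop
      vertex 12.000 6.000 0.000
      vertex 9.741 10.691 0.000
      vertex 9.741 10.691 28.000
    endloop
  endfacet
  facet normal 0.9010 0.4339 0.0000
    outer loop
      vertex 12.000 6.000 0.000
      vertex 9.741 10.691 28.000
      vertex 12.000 6.000 28.000
    endloop
  endfacet
  facet normal 0.2226 0.9749 0.0000
    outer loop
      vertex 9.741 10.691 0.000
      vertex 4.665 11.850 0.000
      vertex 4.665 11.850 28.000
    endloop
  endfacet
  facet normal 0.2226 0.9749 0.0000
    outer loop
      vertex 9.741 10.691 0.000
      vertex 4.665 11.850 28.000
      vertex 9.741 10.691 28.000
    endloop
  endfacet
  facet normal -0.6235 0.7818 0.0000
    outer loop
      vertex 4.665 11.850 0.000
      vertex 0.594 8.603 0.000
      vertex 0.594 8.603 28.000
    endloop
  endfacet
  facet normal -0.6235 0.7818 0.0000
    outer loop
      vertex 4.665 11.850 0.000
      vertex 0.594 8.603 28.000
      vertex 4.665 11.850 28.000
    endloop
  endfacet
  facet normal -1.0000 0.0000 0.0000
    outer loop
      vertex 0.594 8.603 0.000
      vertex 0.594 3.397 0.000
      vertex 0.594 3.397 28.000
    endloop
  endfacet
  facet normal -1.0000 0.0000 0.0000
    outer loop
      vertex 0.594 8.603 0.000
      vertex 0.594 3.397 28.000
      vertex 0.594 8.603 28.000
    endloop
  endfacet
  facet normal -0.6235 -0.7818 0.0000
    outer loop
      vertex 0.594 3.397 0.000
      vertex 4.665 0.150 0.000
      vertex 4.665 0.150 28.000
    endloop
  endfacet
  facet normal -0.6235 -0.7818 0.0000
    outer loop
      vertex 0.594 3.397 0.000
      vertex 4.665 0.150 28.000
      vertex 0.594 3.397 28.000
    endloop
  endfacet
  facet normal 0.2226 -0.9749 0.0000
    outer loop
      vertex 4.665 0.150 0.000
      vertex 9.741 1.309 0.000
      vertex 9.741 1.309 28.000
    endloop
  endfacet
  facet normal 0.2226 -0.9749 0.0000
    outer loop
      vertex 4.665 0.150 0.000
      vertex 9.741 1.309 28.000
      vertex 4.665 0.150 28.000
    endloop
  endfacet
  facet normal 0.9010 -0.4339 0.0000
    outer loop
      vertex 9.741 1.309 0.000
      vertex 12.000 6.000 0.000
      vertex 12.000 6.000 28.000
    endloop
  endfacet
  facet normal 0.9010 -0.4339 0.0000
    outer loop
      vertex 9.741 1.309 0.000
      vertex 12.000 6.000 28.000
      vertex 9.741 1.309 28.000
    endloop
  endfacet
endsolid part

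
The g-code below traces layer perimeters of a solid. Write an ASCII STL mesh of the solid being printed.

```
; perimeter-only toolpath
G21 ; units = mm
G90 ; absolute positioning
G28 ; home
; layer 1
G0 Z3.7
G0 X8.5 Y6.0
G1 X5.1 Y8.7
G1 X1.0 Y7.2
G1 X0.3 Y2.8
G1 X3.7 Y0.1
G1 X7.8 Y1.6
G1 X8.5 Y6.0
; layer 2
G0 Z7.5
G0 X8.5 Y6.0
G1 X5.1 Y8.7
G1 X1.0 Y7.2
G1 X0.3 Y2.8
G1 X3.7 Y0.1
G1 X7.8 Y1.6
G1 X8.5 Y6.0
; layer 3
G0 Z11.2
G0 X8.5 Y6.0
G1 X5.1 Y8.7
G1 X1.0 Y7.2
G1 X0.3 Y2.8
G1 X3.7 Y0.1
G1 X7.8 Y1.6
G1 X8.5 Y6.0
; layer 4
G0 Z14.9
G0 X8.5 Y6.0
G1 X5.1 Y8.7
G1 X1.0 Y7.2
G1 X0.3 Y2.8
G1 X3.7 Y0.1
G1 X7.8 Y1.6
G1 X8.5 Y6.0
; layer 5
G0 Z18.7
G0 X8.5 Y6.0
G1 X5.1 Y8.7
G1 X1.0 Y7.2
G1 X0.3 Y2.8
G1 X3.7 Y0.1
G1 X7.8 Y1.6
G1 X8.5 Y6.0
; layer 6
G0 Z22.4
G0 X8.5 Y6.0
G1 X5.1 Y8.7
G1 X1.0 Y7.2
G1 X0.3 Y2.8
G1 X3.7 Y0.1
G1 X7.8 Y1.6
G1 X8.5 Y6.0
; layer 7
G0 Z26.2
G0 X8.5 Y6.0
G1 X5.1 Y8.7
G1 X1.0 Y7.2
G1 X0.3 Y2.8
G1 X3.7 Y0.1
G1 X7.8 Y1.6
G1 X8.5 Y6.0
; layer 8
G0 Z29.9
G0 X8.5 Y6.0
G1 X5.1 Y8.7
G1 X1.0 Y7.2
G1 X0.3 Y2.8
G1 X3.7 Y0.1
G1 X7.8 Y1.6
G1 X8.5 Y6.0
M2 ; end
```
solid part
  facet normal 0.0000 0.0000 -1.0000
    outer loop
      vertex 1.0 7.2 0.0
      vertex 5.1 8.7 0.0
      vertex 8.5 6.0 0.0
    endloop
  endfacet
  facet normal 0.0000 0.0000 -1.0000
    outer loop
      vertex 0.3 2.8 0.0
      vertex 1.0 7.2 0.0
      vertex 8.5 6.0 0.0
    endloop
  endfacet
  facet normal 0.0000 0.0000 -1.0000
    outer loop
      vertex 3.7 0.1 0.0
      vertex 0.3 2.8 0.0
      vertex 8.5 6.0 0.0
    endloop
  endfacet
  facet normal 0.0000 0.0000 -1.0000
    outer loop
      vertex 7.8 1.6 0.0
      vertex 3.7 0.1 0.0
      vertex 8.5 6.0 0.0
    endloop
  endfacet
  facet normal 0.0000 0.0000 1.0000
    outer loop
      vertex 8.5 6.0 29.9
      vertex 5.1 8.7 29.9
      vertex 1.0 7.2 29.9
    endloop
  endfacet
  facet normal 0.0000 0.0000 1.0000
    outer loop
      vertex 8.5 6.0 29.9
      vertex 1.0 7.2 29.9
      vertex 0.3 2.8 29.9
    endloop
  endfacet
  facet normal 0.0000 0.0000 1.0000
    outer loop
      vertex 8.5 6.0 29.9
      vertex 0.3 2.8 29.9
      vertex 3.7 0.1 29.9
    endloop
  endfacet
  facet normal 0.0000 0.0000 1.0000
    outer loop
      vertex 8.5 6.0 29.9
      vertex 3.7 0.1 29.9
      vertex 7.8 1.6 29.9
    endloop
  endfacet
  facet normal 0.6219 0.7831 0.0000
    outer loop
      vertex 8.5 6.0 0.0
      vertex 5.1 8.7 0.0
      vertex 5.1 8.7 29.9
    endloop
  endfacet
  facet normal 0.6219 0.7831 0.0000
    outer loop
      vertex 8.5 6.0 0.0
      vertex 5.1 8.7 29.9
      vertex 8.5 6.0 29.9
    endloop
  endfacet
  facet normal -0.3436 0.9391 0.0000
    outer loop
      vertex 5.1 8.7 0.0
      vertex 1.0 7.2 0.0
      vertex 1.0 7.2 29.9
    endloop
  endfacet
  facet normal -0.3436 0.9391 0.0000
    outer loop
      vertex 5.1 8.7 0.0
      vertex 1.0 7.2 29.9
      vertex 5.1 8.7 29.9
    endloop
  endfacet
  facet normal -0.9876 0.1571 0.0000
    outer loop
      vertex 1.0 7.2 0.0
      vertex 0.3 2.8 0.0
      vertex 0.3 2.8 29.9
    endloop
  endfacet
  facet normal -0.9876 0.1571 0.0000
    outer loop
      vertex 1.0 7.2 0.0
      vertex 0.3 2.8 29.9
      vertex 1.0 7.2 29.9
    endloop
  endfacet
  facet normal -0.6219 -0.7831 0.0000
    outer loop
      vertex 0.3 2.8 0.0
      vertex 3.7 0.1 0.0
      vertex 3.7 0.1 29.9
    endloop
  endfacet
  facet normal -0.6219 -0.7831 0.0000
    outer loop
      vertex 0.3 2.8 0.0
      vertex 3.7 0.1 29.9
      vertex 0.3 2.8 29.9
    endloop
  endfacet
  facet normal 0.3436 -0.9391 0.0000
    outer loop
      vertex 3.7 0.1 0.0
      vertex 7.8 1.6 0.0
      vertex 7.8 1.6 29.9
    endloop
  endfacet
  facet normal 0.3436 -0.9391 0.0000
    outer loop
      vertex 3.7 0.1 0.0
      vertex 7.8 1.6 29.9
      vertex 3.7 0.1 29.9
    endloop
  endfacet
  facet normal 0.9876 -0.1571 0.0000
    outer loop
      vertex 7.8 1.6 0.0
      vertex 8.5 6.0 0.0
      vertex 8.5 6.0 29.9
    endloop
  endfacet
  facet normal 0.9876 -0.1571 0.0000
    outer loop
      vertex 7.8 1.6 0.0
      vertex 8.5 6.0 29.9
      vertex 7.8 1.6 29.9
    endloop
  endfacet
endsolid part

The G0 Z moves step by Δz≈3.7 mm. Every layer's G1 loop is the same polygon, so the solid is a straight extrusion of it from z=0 to z≈29.9. Closing with flat bottom and top caps and triangulating gives 20 facets — a regular 6-sided prism (a cylinder approximated with 6 flat sides), circumscribed radius ≈ 4.4 mm, height ≈ 29.9 mm.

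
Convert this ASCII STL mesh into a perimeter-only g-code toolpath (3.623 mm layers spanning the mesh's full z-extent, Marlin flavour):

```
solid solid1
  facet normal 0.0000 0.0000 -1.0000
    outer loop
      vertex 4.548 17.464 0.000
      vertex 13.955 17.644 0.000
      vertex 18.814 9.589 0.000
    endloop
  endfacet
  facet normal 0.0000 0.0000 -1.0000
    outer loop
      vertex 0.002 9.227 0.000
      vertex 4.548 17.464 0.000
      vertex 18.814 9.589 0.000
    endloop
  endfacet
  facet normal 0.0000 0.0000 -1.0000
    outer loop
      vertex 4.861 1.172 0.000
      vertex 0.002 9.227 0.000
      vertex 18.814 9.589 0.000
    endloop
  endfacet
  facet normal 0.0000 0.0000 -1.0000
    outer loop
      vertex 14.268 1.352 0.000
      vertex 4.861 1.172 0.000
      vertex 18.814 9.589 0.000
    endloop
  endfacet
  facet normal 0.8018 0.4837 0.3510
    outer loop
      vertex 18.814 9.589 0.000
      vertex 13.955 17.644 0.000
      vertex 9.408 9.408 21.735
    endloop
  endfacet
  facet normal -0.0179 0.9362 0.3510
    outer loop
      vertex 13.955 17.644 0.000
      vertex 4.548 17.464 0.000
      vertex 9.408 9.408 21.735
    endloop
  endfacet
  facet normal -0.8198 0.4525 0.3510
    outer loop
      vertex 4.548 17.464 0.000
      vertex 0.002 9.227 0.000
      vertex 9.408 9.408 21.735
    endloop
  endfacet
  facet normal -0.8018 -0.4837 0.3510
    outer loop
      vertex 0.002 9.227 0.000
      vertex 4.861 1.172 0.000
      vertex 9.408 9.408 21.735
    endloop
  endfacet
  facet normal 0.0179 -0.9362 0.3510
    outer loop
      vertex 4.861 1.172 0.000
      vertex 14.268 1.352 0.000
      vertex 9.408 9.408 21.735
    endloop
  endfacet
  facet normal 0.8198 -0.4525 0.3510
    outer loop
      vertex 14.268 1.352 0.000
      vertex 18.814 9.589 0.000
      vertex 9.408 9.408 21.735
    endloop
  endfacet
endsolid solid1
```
; perimeter-only toolpath
G21 ; units = mm
G90 ; absolute positioning
G28 ; home
; layer 1
G0 Z3.623
G0 X17.246 Y9.559
G1 X13.197 Y16.271
G1 X5.358 Y16.121
G1 X1.570 Y9.257
G1 X5.619 Y2.545
G1 X13.458 Y2.695
G1 X17.246 Y9.559
; layer 2
G0 Z7.245
G0 X15.679 Y9.529
G1 X12.439 Y14.899
G1 X6.168 Y14.779
G1 X3.137 Y9.287
G1 X6.377 Y3.917
G1 X12.648 Y4.037
G1 X15.679 Y9.529
; layer 3
G0 Z10.867
G0 X14.111 Y9.498
G1 X11.681 Y13.526
G1 X6.978 Y13.436
G1 X4.705 Y9.317
G1 X7.134 Y5.290
G1 X11.838 Y5.380
G1 X14.111 Y9.498
; layer 4
G0 Z14.490
G0 X12.543 Y9.468
G1 X10.924 Y12.153
G1 X7.788 Y12.093
G1 X6.273 Y9.348
G1 X7.892 Y6.663
G1 X11.028 Y6.723
G1 X12.543 Y9.468
; layer 5
G0 Z18.113
G0 X10.976 Y9.438
G1 X10.166 Y10.781
G1 X8.598 Y10.751
G1 X7.840 Y9.378
G1 X8.650 Y8.035
G1 X10.218 Y8.065
G1 X10.976 Y9.438
M2 ; end

The solid is a regular 6-sided pyramid, base circumscribed radius ≈ 9.41 mm, apex at z ≈ 21.7 mm. Slicing at Δz = 3.623 mm — 6 equal slices spanning the solid's height, so layer i sits at z = i·h/6 — gives 5 non-empty perimeters. Each is a 6-segment closed polygon; G0 lifts to the layer z and rapids to the start vertex, then G1 traces the edges. The cross-section shrinks linearly with z (the slice at the apex is degenerate and omitted).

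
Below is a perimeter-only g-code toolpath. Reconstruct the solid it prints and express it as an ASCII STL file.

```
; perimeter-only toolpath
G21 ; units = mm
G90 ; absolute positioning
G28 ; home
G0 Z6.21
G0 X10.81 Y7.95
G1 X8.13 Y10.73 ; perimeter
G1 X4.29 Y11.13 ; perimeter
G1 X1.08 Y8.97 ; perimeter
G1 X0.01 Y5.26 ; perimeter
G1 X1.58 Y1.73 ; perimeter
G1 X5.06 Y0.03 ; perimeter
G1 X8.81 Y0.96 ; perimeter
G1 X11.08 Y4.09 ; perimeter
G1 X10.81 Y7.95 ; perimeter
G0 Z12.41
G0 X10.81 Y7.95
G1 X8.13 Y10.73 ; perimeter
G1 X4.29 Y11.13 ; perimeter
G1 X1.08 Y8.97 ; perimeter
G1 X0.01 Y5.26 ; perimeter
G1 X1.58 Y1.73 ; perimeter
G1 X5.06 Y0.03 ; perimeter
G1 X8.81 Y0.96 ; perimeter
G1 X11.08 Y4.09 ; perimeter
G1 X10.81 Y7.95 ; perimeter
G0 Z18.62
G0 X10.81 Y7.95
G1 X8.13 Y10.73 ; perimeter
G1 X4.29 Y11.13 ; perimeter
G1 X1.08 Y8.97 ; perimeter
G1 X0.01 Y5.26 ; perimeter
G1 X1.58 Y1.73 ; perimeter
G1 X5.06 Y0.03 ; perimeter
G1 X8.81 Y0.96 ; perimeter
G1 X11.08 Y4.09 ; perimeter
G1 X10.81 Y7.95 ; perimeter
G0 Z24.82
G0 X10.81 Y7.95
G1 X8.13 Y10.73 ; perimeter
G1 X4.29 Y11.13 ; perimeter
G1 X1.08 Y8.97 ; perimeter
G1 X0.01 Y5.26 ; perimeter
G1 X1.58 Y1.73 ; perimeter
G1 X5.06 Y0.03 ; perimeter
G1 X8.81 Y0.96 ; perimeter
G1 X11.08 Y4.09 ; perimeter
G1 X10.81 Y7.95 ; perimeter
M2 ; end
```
solid part
  facet normal 0.0000 0.0000 -1.0000
    outer loop
      vertex 4.29 11.13 0.00
      vertex 8.13 10.73 0.00
      vertex 10.81 7.95 0.00
    endloop
  endfacet
  facet normal 0.0000 0.0000 -1.0000
    outer loop
      vertex 1.08 8.97 0.00
      vertex 4.29 11.13 0.00
      vertex 10.81 7.95 0.00
    endloop
  endfacet
  facet normal 0.0000 0.0000 -1.0000
    outer loop
      vertex 0.01 5.26 0.00
      vertex 1.08 8.97 0.00
      vertex 10.81 7.95 0.00
    endloop
  endfacet
  facet normal 0.0000 0.0000 -1.0000
    outer loop
      vertex 1.58 1.73 0.00
      vertex 0.01 5.26 0.00
      vertex 10.81 7.95 0.00
    endloop
  endfacet
  facet normal 0.0000 0.0000 -1.0000
    outer loop
      vertex 5.06 0.03 0.00
      vertex 1.58 1.73 0.00
      vertex 10.81 7.95 0.00
    endloop
  endfacet
  facet normal 0.0000 0.0000 -1.0000
    outer loop
      vertex 8.81 0.96 0.00
      vertex 5.06 0.03 0.00
      vertex 10.81 7.95 0.00
    endloop
  endfacet
  facet normal 0.0000 0.0000 -1.0000
    outer loop
      vertex 11.08 4.09 0.00
      vertex 8.81 0.96 0.00
      vertex 10.81 7.95 0.00
    endloop
  endfacet
  facet normal 0.0000 0.0000 1.0000
    outer loop
      vertex 10.81 7.95 24.82
      vertex 8.13 10.73 24.82
      vertex 4.29 11.13 24.82
    endloop
  endfacet
  facet normal 0.0000 0.0000 1.0000
    outer loop
      vertex 10.81 7.95 24.82
      vertex 4.29 11.13 24.82
      vertex 1.08 8.97 24.82
    endloop
  endfacet
  facet normal 0.0000 0.0000 1.0000
    outer loop
      vertex 10.81 7.95 24.82
      vertex 1.08 8.97 24.82
      vertex 0.01 5.26 24.82
    endloop
  endfacet
  facet normal 0.0000 0.0000 1.0000
    outer loop
      vertex 10.81 7.95 24.82
      vertex 0.01 5.26 24.82
      vertex 1.58 1.73 24.82
    endloop
  endfacet
  facet normal 0.0000 0.0000 1.0000
    outer loop
      vertex 10.81 7.95 24.82
      vertex 1.58 1.73 24.82
      vertex 5.06 0.03 24.82
    endloop
  endfacet
  facet normal 0.0000 0.0000 1.0000
    outer loop
      vertex 10.81 7.95 24.82
      vertex 5.06 0.03 24.82
      vertex 8.81 0.96 24.82
    endloop
  endfacet
  facet normal 0.0000 0.0000 1.0000
    outer loop
      vertex 10.81 7.95 24.82
      vertex 8.81 0.96 24.82
      vertex 11.08 4.09 24.82
    endloop
  endfacet
  facet normal 0.7199 0.6940 0.0000
    outer loop
      vertex 10.81 7.95 0.00
      vertex 8.13 10.73 0.00
      vertex 8.13 10.73 24.82
    endloop
  endfacet
  facet normal 0.7199 0.6940 0.0000
    outer loop
      vertex 10.81 7.95 0.00
      vertex 8.13 10.73 24.82
      vertex 10.81 7.95 24.82
    endloop
  endfacet
  facet normal 0.1036 0.9946 0.0000
    outer loop
      vertex 8.13 10.73 0.00
      vertex 4.29 11.13 0.00
      vertex 4.29 11.13 24.82
    endloop
  endfacet
  facet normal 0.1036 0.9946 0.0000
    outer loop
      vertex 8.13 10.73 0.00
      vertex 4.29 11.13 24.82
      vertex 8.13 10.73 24.82
    endloop
  endfacet
  facet normal -0.5583 0.8297 0.0000
    outer loop
      vertex 4.29 11.13 0.00
      vertex 1.08 8.97 0.00
      vertex 1.08 8.97 24.82
    endloop
  endfacet
  facet normal -0.5583 0.8297 0.0000
    outer loop
      vertex 4.29 11.13 0.00
      vertex 1.08 8.97 24.82
      vertex 4.29 11.13 24.82
    endloop
  endfacet
  facet normal -0.9608 0.2771 0.0000
    outer loop
      vertex 1.08 8.97 0.00
      vertex 0.01 5.26 0.00
      vertex 0.01 5.26 24.82
    endloop
  endfacet
  facet normal -0.9608 0.2771 0.0000
    outer loop
      vertex 1.08 8.97 0.00
      vertex 0.01 5.26 24.82
      vertex 1.08 8.97 24.82
    endloop
  endfacet
  facet normal -0.9137 -0.4064 0.0000
    outer loop
      vertex 0.01 5.26 0.00
      vertex 1.58 1.73 0.00
      vertex 1.58 1.73 24.82
    endloop
  endfacet
  facet normal -0.9137 -0.4064 0.0000
    outer loop
      vertex 0.01 5.26 0.00
      vertex 1.58 1.73 24.82
      vertex 0.01 5.26 24.82
    endloop
  endfacet
  facet normal -0.4389 -0.8985 0.0000
    outer loop
      vertex 1.58 1.73 0.00
      vertex 5.06 0.03 0.00
      vertex 5.06 0.03 24.82
    endloop
  endfacet
  facet normal -0.4389 -0.8985 0.0000
    outer loop
      vertex 1.58 1.73 0.00
      vertex 5.06 0.03 24.82
      vertex 1.58 1.73 24.82
    endloop
  endfacet
  facet normal 0.2407 -0.9706 0.0000
    outer loop
      vertex 5.06 0.03 0.00
      vertex 8.81 0.96 0.00
      vertex 8.81 0.96 24.82
    endloop
  endfacet
  facet normal 0.2407 -0.9706 0.0000
    outer loop
      vertex 5.06 0.03 0.00
      vertex 8.81 0.96 24.82
      vertex 5.06 0.03 24.82
    endloop
  endfacet
  facet normal 0.8095 -0.5871 0.0000
    outer loop
      vertex 8.81 0.96 0.00
      vertex 11.08 4.09 0.00
      vertex 11.08 4.09 24.82
    endloop
  endfacet
  facet normal 0.8095 -0.5871 0.0000
    outer loop
      vertex 8.81 0.96 0.00
      vertex 11.08 4.09 24.82
      vertex 8.81 0.96 24.82
    endloop
  endfacet
  facet normal 0.9976 0.0698 0.0000
    outer loop
      vertex 11.08 4.09 0.00
      vertex 10.81 7.95 0.00
      vertex 10.81 7.95 24.82
    endloop
  endfacet
  facet normal 0.9976 0.0698 0.0000
    outer loop
      vertex 11.08 4.09 0.00
      vertex 10.81 7.95 24.82
      vertex 11.08 4.09 24.82
    endloop
  endfacet
endsolid part

The G0 Z moves step by Δz≈6.21 mm. Every layer's G1 loop is the same polygon, so the solid is a straight extrusion of it from z=0 to z≈24.8. Closing with flat bottom and top caps and triangulating gives 32 facets — a regular 9-sided prism (a cylinder approximated with 9 flat sides), circumscribed radius ≈ 5.65 mm, height ≈ 24.8 mm.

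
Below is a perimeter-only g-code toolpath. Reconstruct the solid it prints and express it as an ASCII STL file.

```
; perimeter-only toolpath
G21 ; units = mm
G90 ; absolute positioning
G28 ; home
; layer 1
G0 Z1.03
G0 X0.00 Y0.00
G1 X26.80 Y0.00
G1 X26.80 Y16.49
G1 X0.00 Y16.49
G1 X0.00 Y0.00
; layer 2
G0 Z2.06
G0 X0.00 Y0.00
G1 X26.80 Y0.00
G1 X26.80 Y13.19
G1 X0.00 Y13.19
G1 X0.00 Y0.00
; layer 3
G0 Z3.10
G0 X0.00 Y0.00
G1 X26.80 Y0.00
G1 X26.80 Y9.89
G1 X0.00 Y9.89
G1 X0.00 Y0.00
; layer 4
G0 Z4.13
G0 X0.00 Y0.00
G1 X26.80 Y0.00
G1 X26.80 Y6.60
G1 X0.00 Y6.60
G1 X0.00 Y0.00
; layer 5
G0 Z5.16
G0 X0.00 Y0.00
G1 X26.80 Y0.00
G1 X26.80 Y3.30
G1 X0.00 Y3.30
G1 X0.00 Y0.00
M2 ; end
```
solid part
  facet normal 0.0000 0.0000 -1.0000
    outer loop
      vertex 26.80 19.79 0.00
      vertex 26.80 0.00 0.00
      vertex 0.00 0.00 0.00
    endloop
  endfacet
  facet normal 0.0000 0.0000 -1.0000
    outer loop
      vertex 0.00 19.79 0.00
      vertex 26.80 19.79 0.00
      vertex 0.00 0.00 0.00
    endloop
  endfacet
  facet normal 0.0000 -1.0000 0.0000
    outer loop
      vertex 0.00 0.00 0.00
      vertex 26.80 0.00 0.00
      vertex 26.80 0.00 6.19
    endloop
  endfacet
  facet normal 0.0000 -1.0000 0.0000
    outer loop
      vertex 0.00 0.00 0.00
      vertex 26.80 0.00 6.19
      vertex 0.00 0.00 6.19
    endloop
  endfacet
  facet normal 0.0000 0.2985 0.9544
    outer loop
      vertex 0.00 0.00 6.19
      vertex 26.80 0.00 6.19
      vertex 26.80 19.79 0.00
    endloop
  endfacet
  facet normal 0.0000 0.2985 0.9544
    outer loop
      vertex 0.00 0.00 6.19
      vertex 26.80 19.79 0.00
      vertex 0.00 19.79 0.00
    endloop
  endfacet
  facet normal -1.0000 0.0000 0.0000
    outer loop
      vertex 0.00 0.00 6.19
      vertex 0.00 19.79 0.00
      vertex 0.00 0.00 0.00
    endloop
  endfacet
  facet normal 1.0000 0.0000 0.0000
    outer loop
      vertex 26.80 0.00 0.00
      vertex 26.80 19.79 0.00
      vertex 26.80 0.00 6.19
    endloop
  endfacet
endsolid part

The G0 Z moves step by Δz≈1.03 mm. The G1 loops shrink linearly with z, so the solid tapers from its base footprint up to z≈6.19. Closing with a flat bottom cap and the tapered top and triangulating gives 8 facets — a wedge (ramp): 26.8 × 19.8 mm base, rising to 6.19 mm along the y=0 edge and sloping linearly to z=0 at y=19.8.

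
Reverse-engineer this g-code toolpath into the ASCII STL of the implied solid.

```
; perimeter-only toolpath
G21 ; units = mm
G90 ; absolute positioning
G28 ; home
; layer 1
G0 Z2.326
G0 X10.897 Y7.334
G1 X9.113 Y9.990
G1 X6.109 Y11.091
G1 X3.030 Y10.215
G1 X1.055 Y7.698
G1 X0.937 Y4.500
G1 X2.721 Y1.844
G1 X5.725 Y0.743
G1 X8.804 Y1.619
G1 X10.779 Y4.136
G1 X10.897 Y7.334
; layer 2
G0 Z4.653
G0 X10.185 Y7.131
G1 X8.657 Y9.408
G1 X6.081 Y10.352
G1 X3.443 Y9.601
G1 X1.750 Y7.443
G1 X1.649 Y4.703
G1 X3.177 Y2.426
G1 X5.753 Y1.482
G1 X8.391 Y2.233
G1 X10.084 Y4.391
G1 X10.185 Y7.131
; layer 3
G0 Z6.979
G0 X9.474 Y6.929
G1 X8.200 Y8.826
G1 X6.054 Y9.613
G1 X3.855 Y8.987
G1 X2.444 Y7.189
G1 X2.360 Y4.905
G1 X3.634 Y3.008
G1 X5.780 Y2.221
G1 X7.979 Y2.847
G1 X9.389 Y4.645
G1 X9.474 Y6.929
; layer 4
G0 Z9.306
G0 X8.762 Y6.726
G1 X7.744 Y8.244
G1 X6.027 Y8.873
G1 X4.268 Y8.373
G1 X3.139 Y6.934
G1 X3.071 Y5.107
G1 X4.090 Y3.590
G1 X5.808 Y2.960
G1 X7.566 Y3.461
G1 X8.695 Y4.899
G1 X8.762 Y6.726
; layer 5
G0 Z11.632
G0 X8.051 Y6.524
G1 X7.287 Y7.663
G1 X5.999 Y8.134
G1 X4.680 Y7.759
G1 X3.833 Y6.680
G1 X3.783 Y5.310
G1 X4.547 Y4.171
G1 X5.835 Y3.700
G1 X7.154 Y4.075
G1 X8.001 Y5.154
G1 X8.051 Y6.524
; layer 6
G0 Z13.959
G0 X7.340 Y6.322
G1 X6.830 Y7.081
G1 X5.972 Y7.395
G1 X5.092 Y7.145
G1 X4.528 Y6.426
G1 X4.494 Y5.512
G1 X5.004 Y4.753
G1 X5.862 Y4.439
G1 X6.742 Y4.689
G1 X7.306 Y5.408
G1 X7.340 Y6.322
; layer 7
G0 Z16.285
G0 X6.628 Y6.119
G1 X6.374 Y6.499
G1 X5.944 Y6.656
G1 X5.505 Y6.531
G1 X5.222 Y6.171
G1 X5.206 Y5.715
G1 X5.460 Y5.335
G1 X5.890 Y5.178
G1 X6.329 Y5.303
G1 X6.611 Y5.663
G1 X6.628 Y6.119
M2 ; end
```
solid part
  facet normal 0.0000 0.0000 -1.0000
    outer loop
      vertex 6.136 11.830 0.000
      vertex 9.570 10.572 0.000
      vertex 11.608 7.536 0.000
    endloop
  endfacet
  facet normal 0.0000 0.0000 -1.0000
    outer loop
      vertex 2.618 10.829 0.000
      vertex 6.136 11.830 0.000
      vertex 11.608 7.536 0.000
    endloop
  endfacet
  facet normal 0.0000 0.0000 -1.0000
    outer loop
      vertex 0.361 7.952 0.000
      vertex 2.618 10.829 0.000
      vertex 11.608 7.536 0.000
    endloop
  endfacet
  facet normal 0.0000 0.0000 -1.0000
    outer loop
      vertex 0.226 4.298 0.000
      vertex 0.361 7.952 0.000
      vertex 11.608 7.536 0.000
    endloop
  endfacet
  facet normal 0.0000 0.0000 -1.0000
    outer loop
      vertex 2.264 1.262 0.000
      vertex 0.226 4.298 0.000
      vertex 11.608 7.536 0.000
    endloop
  endfacet
  facet normal 0.0000 0.0000 -1.0000
    outer loop
      vertex 5.698 0.004 0.000
      vertex 2.264 1.262 0.000
      vertex 11.608 7.536 0.000
    endloop
  endfacet
  facet normal 0.0000 0.0000 -1.0000
    outer loop
      vertex 9.216 1.005 0.000
      vertex 5.698 0.004 0.000
      vertex 11.608 7.536 0.000
    endloop
  endfacet
  facet normal 0.0000 0.0000 -1.0000
    outer loop
      vertex 11.473 3.882 0.000
      vertex 9.216 1.005 0.000
      vertex 11.608 7.536 0.000
    endloop
  endfacet
  facet normal 0.7947 0.5335 0.2894
    outer loop
      vertex 11.608 7.536 0.000
      vertex 9.570 10.572 0.000
      vertex 5.917 5.917 18.612
    endloop
  endfacet
  facet normal 0.3293 0.8988 0.2894
    outer loop
      vertex 9.570 10.572 0.000
      vertex 6.136 11.830 0.000
      vertex 5.917 5.917 18.612
    endloop
  endfacet
  facet normal -0.2620 0.9207 0.2894
    outer loop
      vertex 6.136 11.830 0.000
      vertex 2.618 10.829 0.000
      vertex 5.917 5.917 18.612
    endloop
  endfacet
  facet normal -0.7531 0.5908 0.2894
    outer loop
      vertex 2.618 10.829 0.000
      vertex 0.361 7.952 0.000
      vertex 5.917 5.917 18.612
    endloop
  endfacet
  facet normal -0.9566 0.0353 0.2894
    outer loop
      vertex 0.361 7.952 0.000
      vertex 0.226 4.298 0.000
      vertex 5.917 5.917 18.612
    endloop
  endfacet
  facet normal -0.7947 -0.5335 0.2894
    outer loop
      vertex 0.226 4.298 0.000
      vertex 2.264 1.262 0.000
      vertex 5.917 5.917 18.612
    endloop
  endfacet
  facet normal -0.3293 -0.8988 0.2894
    outer loop
      vertex 2.264 1.262 0.000
      vertex 5.698 0.004 0.000
      vertex 5.917 5.917 18.612
    endloop
  endfacet
  facet normal 0.2620 -0.9207 0.2894
    outer loop
      vertex 5.698 0.004 0.000
      vertex 9.216 1.005 0.000
      vertex 5.917 5.917 18.612
    endloop
  endfacet
  facet normal 0.7531 -0.5908 0.2894
    outer loop
      vertex 9.216 1.005 0.000
      vertex 11.473 3.882 0.000
      vertex 5.917 5.917 18.612
    endloop
  endfacet
  facet normal 0.9566 -0.0353 0.2894
    outer loop
      vertex 11.473 3.882 0.000
      vertex 11.608 7.536 0.000
      vertex 5.917 5.917 18.612
    endloop
  endfacet
endsolid part

The G0 Z moves step by Δz≈2.326 mm. The G1 loops shrink linearly with z, so the solid tapers from its base footprint up to z≈18.6. Closing with a flat bottom cap and the tapered top and triangulating gives 18 facets — a regular 10-sided pyramid, base circumscribed radius ≈ 5.92 mm, apex at z ≈ 18.6 mm.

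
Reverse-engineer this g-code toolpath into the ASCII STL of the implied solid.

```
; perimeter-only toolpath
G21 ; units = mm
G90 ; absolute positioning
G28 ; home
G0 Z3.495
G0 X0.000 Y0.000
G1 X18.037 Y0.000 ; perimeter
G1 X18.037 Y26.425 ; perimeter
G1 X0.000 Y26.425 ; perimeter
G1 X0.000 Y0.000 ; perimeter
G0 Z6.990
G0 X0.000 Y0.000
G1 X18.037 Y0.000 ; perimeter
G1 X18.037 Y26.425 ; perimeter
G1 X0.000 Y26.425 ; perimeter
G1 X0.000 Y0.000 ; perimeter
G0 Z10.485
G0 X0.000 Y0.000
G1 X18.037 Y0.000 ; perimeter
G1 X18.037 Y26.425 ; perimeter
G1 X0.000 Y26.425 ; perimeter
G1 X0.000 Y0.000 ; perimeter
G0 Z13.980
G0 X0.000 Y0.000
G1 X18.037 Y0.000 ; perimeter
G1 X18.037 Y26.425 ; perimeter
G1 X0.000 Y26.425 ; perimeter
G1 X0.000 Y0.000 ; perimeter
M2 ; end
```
solid part
  facet normal 0.0000 0.0000 -1.0000
    outer loop
      vertex 18.037 26.425 0.000
      vertex 18.037 0.000 0.000
      vertex 0.000 0.000 0.000
    endloop
  endfacet
  facet normal 0.0000 0.0000 -1.0000
    outer loop
      vertex 0.000 26.425 0.000
      vertex 18.037 26.425 0.000
      vertex 0.000 0.000 0.000
    endloop
  endfacet
  facet normal 0.0000 0.0000 1.0000
    outer loop
      vertex 0.000 0.000 13.980
      vertex 18.037 0.000 13.980
      vertex 18.037 26.425 13.980
    endloop
  endfacet
  facet normal 0.0000 0.0000 1.0000
    outer loop
      vertex 0.000 0.000 13.980
      vertex 18.037 26.425 13.980
      vertex 0.000 26.425 13.980
    endloop
  endfacet
  facet normal 0.0000 -1.0000 0.0000
    outer loop
      vertex 0.000 0.000 0.000
      vertex 18.037 0.000 0.000
      vertex 18.037 0.000 13.980
    endloop
  endfacet
  facet normal 0.0000 -1.0000 0.0000
    outer loop
      vertex 0.000 0.000 0.000
      vertex 18.037 0.000 13.980
      vertex 0.000 0.000 13.980
    endloop
  endfacet
  facet normal 0.0000 1.0000 0.0000
    outer loop
      vertex 18.037 26.425 13.980
      vertex 18.037 26.425 0.000
      vertex 0.000 26.425 0.000
    endloop
  endfacet
  facet normal 0.0000 1.0000 0.0000
    outer loop
      vertex 0.000 26.425 13.980
      vertex 18.037 26.425 13.980
      vertex 0.000 26.425 0.000
    endloop
  endfacet
  facet normal -1.0000 0.0000 0.0000
    outer loop
      vertex 0.000 26.425 13.980
      vertex 0.000 26.425 0.000
      vertex 0.000 0.000 0.000
    endloop
  endfacet
  facet normal -1.0000 0.0000 0.0000
    outer loop
      vertex 0.000 0.000 13.980
      vertex 0.000 26.425 13.980
      vertex 0.000 0.000 0.000
    endloop
  endfacet
  facet normal 1.0000 0.0000 0.0000
    outer loop
      vertex 18.037 0.000 0.000
      vertex 18.037 26.425 0.000
      vertex 18.037 26.425 13.980
    endloop
  endfacet
  facet normal 1.0000 0.0000 0.0000
    outer loop
      vertex 18.037 0.000 0.000
      vertex 18.037 26.425 13.980
      vertex 18.037 0.000 13.980
    endloop
  endfacet
endsolid part

The G0 Z moves step by Δz≈3.495 mm. Every layer's G1 loop is the same polygon, so the solid is a straight extrusion of it from z=0 to z≈14. Closing with flat bottom and top caps and triangulating gives 12 facets — a rectangular box, roughly 18 × 26.4 mm footprint and 14 mm tall.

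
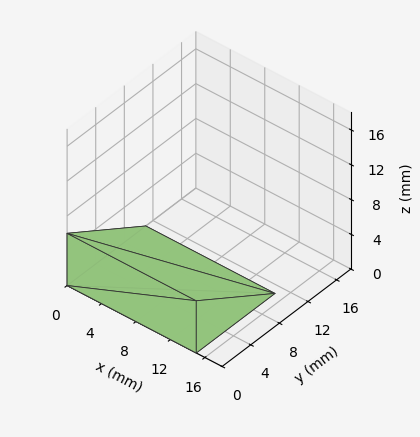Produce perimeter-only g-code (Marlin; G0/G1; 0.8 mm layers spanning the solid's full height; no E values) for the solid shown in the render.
Reading the render: the shape is a wedge (ramp): 15 × 11 mm base, rising to 6 mm along the y=0 edge and sloping linearly to z=0 at y=11 (dimensions read to the nearest mm from the axis ticks). For the g-code, the solid's height is divided into equal slices at the stated Δz and each level perimeter traced with G1 moves after a G0 lift.

; perimeter-only toolpath
G21 ; units = mm
G90 ; absolute positioning
G28 ; home
; layer 1
G0 Z0.8
G0 X0.0 Y0.0
G1 X15.0 Y0.0
G1 X15.0 Y9.6
G1 X0.0 Y9.6
G1 X0.0 Y0.0
; layer 2
G0 Z1.5
G0 X0.0 Y0.0
G1 X15.0 Y0.0
G1 X15.0 Y8.2
G1 X0.0 Y8.2
G1 X0.0 Y0.0
; layer 3
G0 Z2.2
G0 X0.0 Y0.0
G1 X15.0 Y0.0
G1 X15.0 Y6.9
G1 X0.0 Y6.9
G1 X0.0 Y0.0
; layer 4
G0 Z3.0
G0 X0.0 Y0.0
G1 X15.0 Y0.0
G1 X15.0 Y5.5
G1 X0.0 Y5.5
G1 X0.0 Y0.0
; layer 5
G0 Z3.8
G0 X0.0 Y0.0
G1 X15.0 Y0.0
G1 X15.0 Y4.1
G1 X0.0 Y4.1
G1 X0.0 Y0.0
; layer 6
G0 Z4.5
G0 X0.0 Y0.0
G1 X15.0 Y0.0
G1 X15.0 Y2.8
G1 X0.0 Y2.8
G1 X0.0 Y0.0
; layer 7
G0 Z5.2
G0 X0.0 Y0.0
G1 X15.0 Y0.0
G1 X15.0 Y1.4
G1 X0.0 Y1.4
G1 X0.0 Y0.0
M2 ; end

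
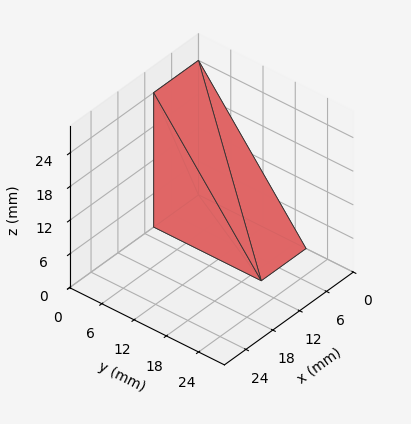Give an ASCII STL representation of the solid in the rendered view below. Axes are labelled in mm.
Reading the render: the shape is a wedge (ramp): 10 × 20 mm base, rising to 24 mm along the y=0 edge and sloping linearly to z=0 at y=20 (dimensions read to the nearest mm from the axis ticks). For the STL, each face is triangulated and given an outward normal.

solid part
  facet normal 0.0000 0.0000 -1.0000
    outer loop
      vertex 10.000 20.000 0.000
      vertex 10.000 0.000 0.000
      vertex 0.000 0.000 0.000
    endloop
  endfacet
  facet normal 0.0000 0.0000 -1.0000
    outer loop
      vertex 0.000 20.000 0.000
      vertex 10.000 20.000 0.000
      vertex 0.000 0.000 0.000
    endloop
  endfacet
  facet normal 0.0000 -1.0000 0.0000
    outer loop
      vertex 0.000 0.000 0.000
      vertex 10.000 0.000 0.000
      vertex 10.000 0.000 24.000
    endloop
  endfacet
  facet normal 0.0000 -1.0000 0.0000
    outer loop
      vertex 0.000 0.000 0.000
      vertex 10.000 0.000 24.000
      vertex 0.000 0.000 24.000
    endloop
  endfacet
  facet normal 0.0000 0.7682 0.6402
    outer loop
      vertex 0.000 0.000 24.000
      vertex 10.000 0.000 24.000
      vertex 10.000 20.000 0.000
    endloop
  endfacet
  facet normal 0.0000 0.7682 0.6402
    outer loop
      vertex 0.000 0.000 24.000
      vertex 10.000 20.000 0.000
      vertex 0.000 20.000 0.000
    endloop
  endfacet
  facet normal -1.0000 0.0000 0.0000
    outer loop
      vertex 0.000 0.000 24.000
      vertex 0.000 20.000 0.000
      vertex 0.000 0.000 0.000
    endloop
  endfacet
  facet normal 1.0000 0.0000 0.0000
    outer loop
      vertex 10.000 0.000 0.000
      vertex 10.000 20.000 0.000
      vertex 10.000 0.000 24.000
    endloop
  endfacet
endsolid part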